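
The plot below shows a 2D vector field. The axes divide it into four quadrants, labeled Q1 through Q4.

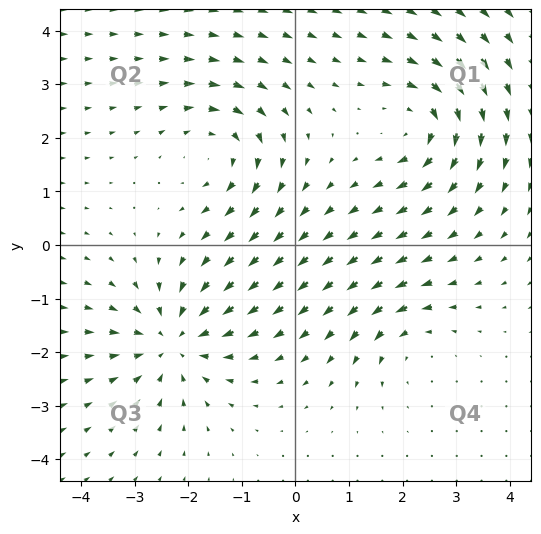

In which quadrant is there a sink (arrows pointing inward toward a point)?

Q3

The sink sits at approximately (-2.3, -1.8), which lies in quadrant Q3. The divergence there is about -5, negative as expected for a sink.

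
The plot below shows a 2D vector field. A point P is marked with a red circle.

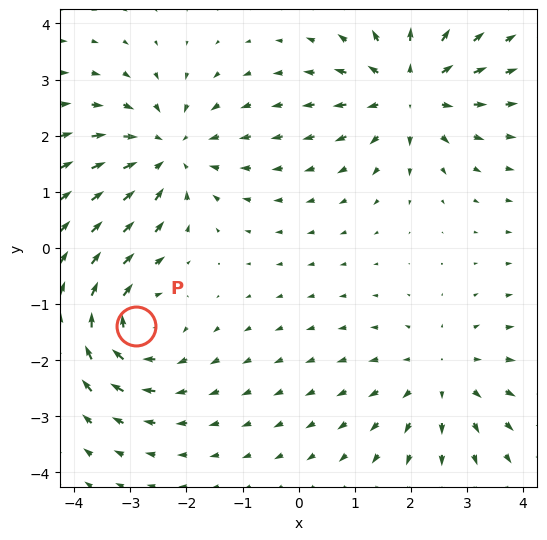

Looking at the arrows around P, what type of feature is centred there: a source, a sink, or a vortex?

At P (-2.9, -1.4) the arrows circulate clockwise. Divergence ≈0, curl about -5 — near-zero divergence with nonzero curl is a vortex.

vortex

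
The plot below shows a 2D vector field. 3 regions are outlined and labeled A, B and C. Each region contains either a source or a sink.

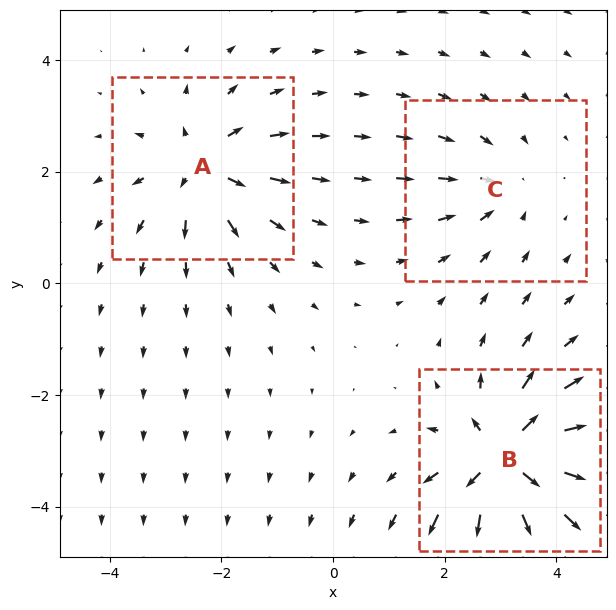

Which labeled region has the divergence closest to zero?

Divergence at each region's feature centre — A: about +4, B: about +6, C: about -3. Region C is closest to zero.

C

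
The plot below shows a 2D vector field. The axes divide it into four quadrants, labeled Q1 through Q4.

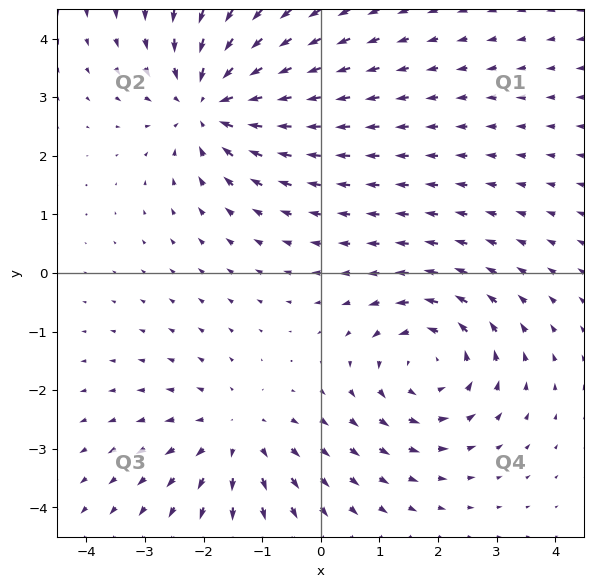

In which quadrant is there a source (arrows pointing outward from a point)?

Q3

The source sits at approximately (-1.4, -2.8), which lies in quadrant Q3. The divergence there is about +3, positive as expected for a source.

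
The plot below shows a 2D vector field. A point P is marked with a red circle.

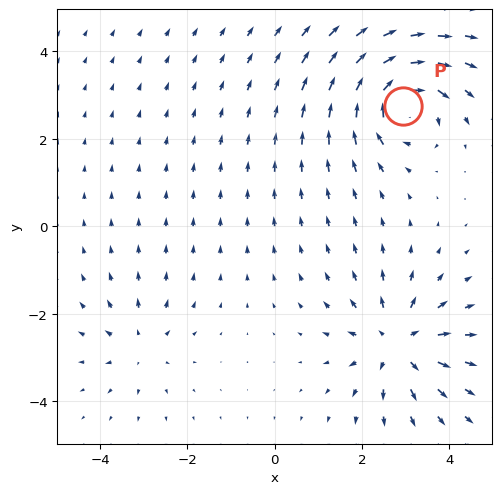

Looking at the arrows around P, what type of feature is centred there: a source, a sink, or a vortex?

vortex

At P (2.9, 2.7) the arrows circulate clockwise. Divergence ≈0, curl about -7 — near-zero divergence with nonzero curl is a vortex.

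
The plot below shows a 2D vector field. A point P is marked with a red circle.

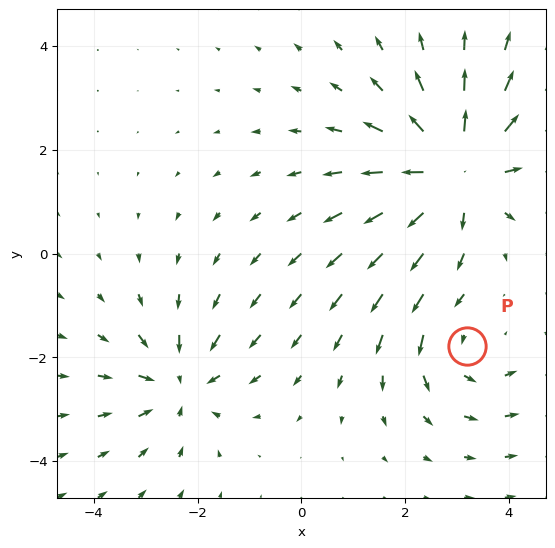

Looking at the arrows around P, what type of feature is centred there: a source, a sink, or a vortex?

vortex

At P (3.2, -1.8) the arrows circulate counterclockwise. Divergence ≈0, curl about +2 — near-zero divergence with nonzero curl is a vortex.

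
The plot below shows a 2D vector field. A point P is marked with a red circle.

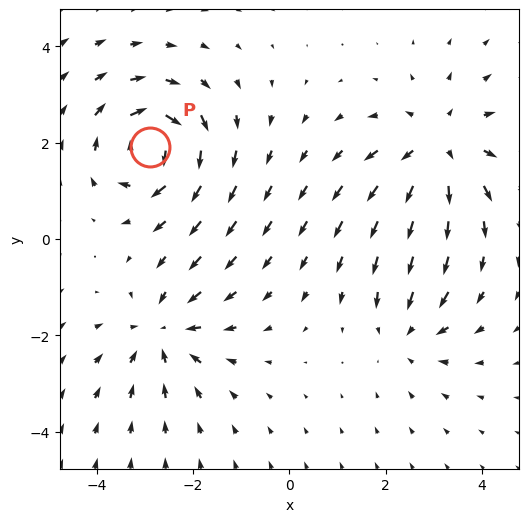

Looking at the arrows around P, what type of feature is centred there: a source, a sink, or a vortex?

At P (-2.9, 1.9) the arrows circulate clockwise. Divergence ≈0, curl about -6 — near-zero divergence with nonzero curl is a vortex.

vortex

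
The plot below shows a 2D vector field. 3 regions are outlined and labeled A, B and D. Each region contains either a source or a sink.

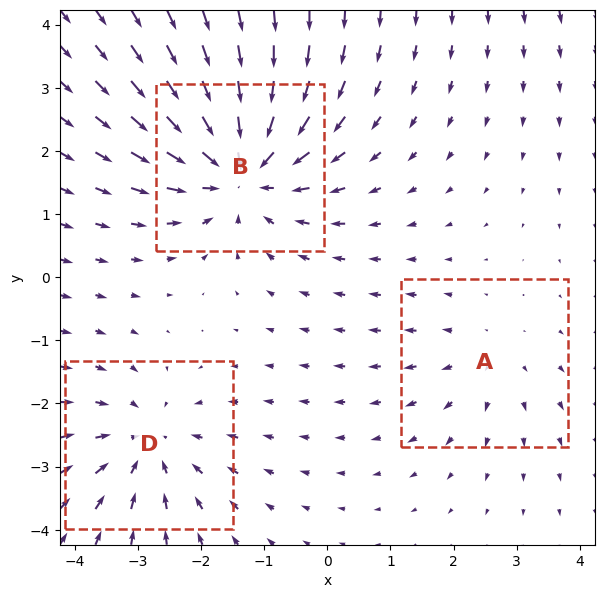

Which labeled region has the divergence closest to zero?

A

Divergence at each region's feature centre — A: about +2, B: about -5, D: about -3. Region A is closest to zero.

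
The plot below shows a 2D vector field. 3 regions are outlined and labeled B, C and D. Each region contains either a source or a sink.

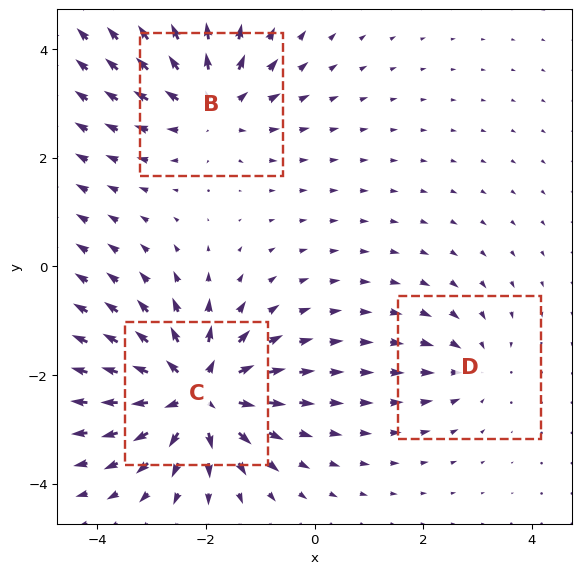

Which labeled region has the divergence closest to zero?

D

Divergence at each region's feature centre — B: about +3, C: about +5, D: about -2. Region D is closest to zero.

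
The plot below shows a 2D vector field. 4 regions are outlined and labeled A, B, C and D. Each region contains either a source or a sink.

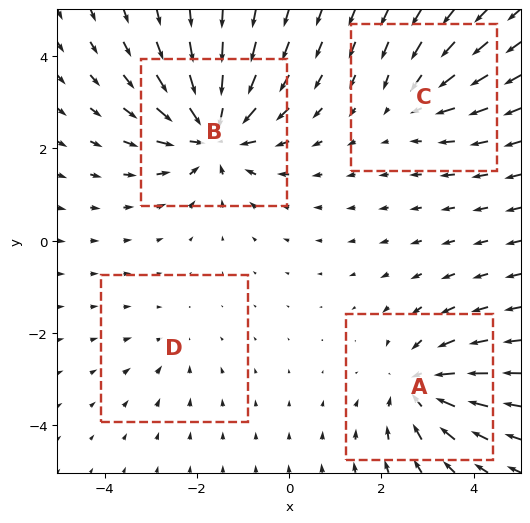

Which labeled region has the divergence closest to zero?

Divergence at each region's feature centre — A: about -5, B: about -7, C: about -3, D: about -2. Region D is closest to zero.

D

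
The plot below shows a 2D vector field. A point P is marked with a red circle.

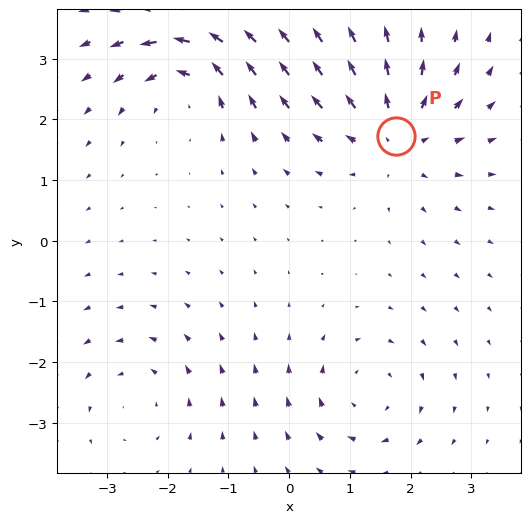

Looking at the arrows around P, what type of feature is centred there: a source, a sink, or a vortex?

At P (1.8, 1.7) the arrows spread outward. Divergence about +5, curl ≈0 — positive divergence with near-zero curl is a source.

source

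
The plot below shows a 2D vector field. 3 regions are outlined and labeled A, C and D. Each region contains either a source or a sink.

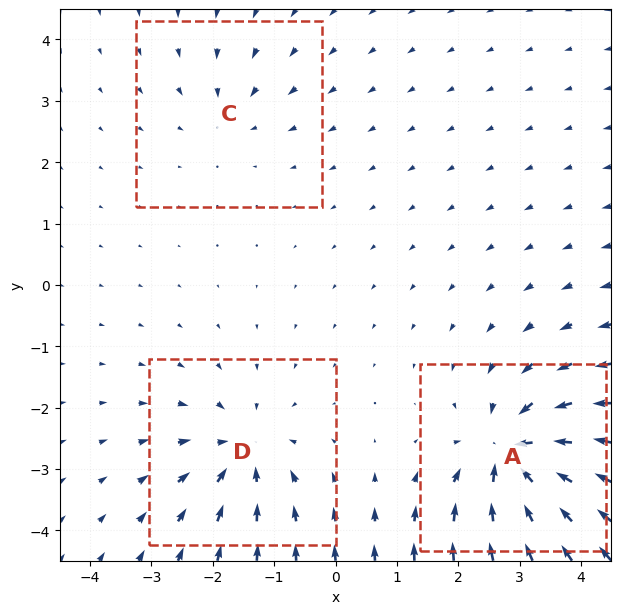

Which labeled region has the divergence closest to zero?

C

Divergence at each region's feature centre — A: about -6, C: about -2, D: about -4. Region C is closest to zero.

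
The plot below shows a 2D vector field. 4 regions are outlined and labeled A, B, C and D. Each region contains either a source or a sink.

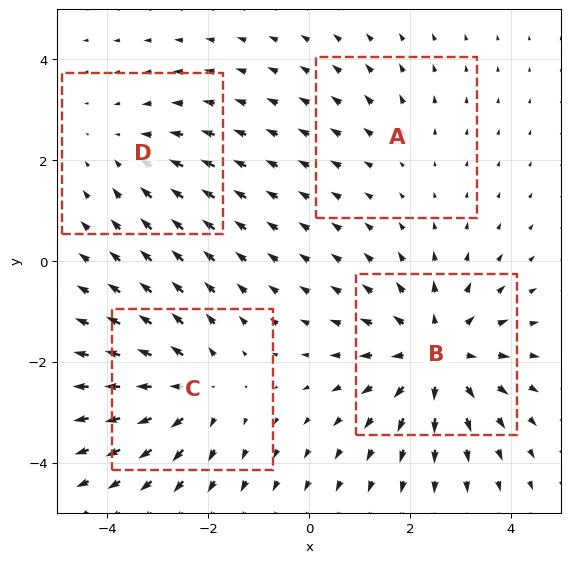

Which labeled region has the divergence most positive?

B

Divergence at each region's feature centre — A: about +2, B: about +6, C: about +5, D: about -3. Region B is most positive.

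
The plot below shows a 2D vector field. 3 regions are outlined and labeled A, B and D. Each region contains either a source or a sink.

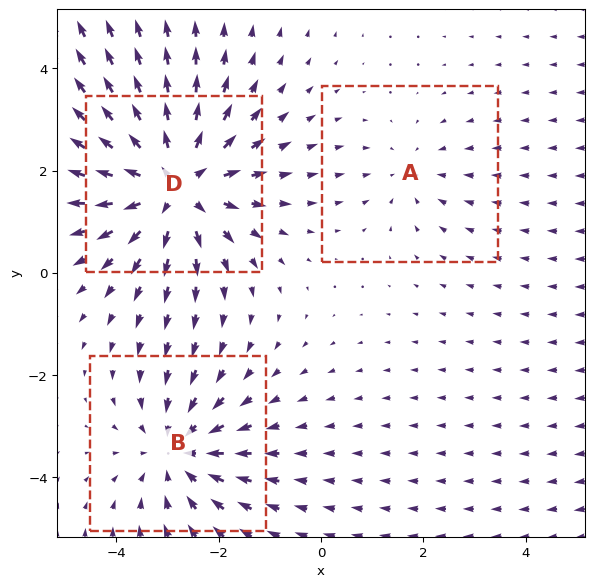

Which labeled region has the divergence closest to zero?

Divergence at each region's feature centre — A: about -2, B: about -3, D: about +4. Region A is closest to zero.

A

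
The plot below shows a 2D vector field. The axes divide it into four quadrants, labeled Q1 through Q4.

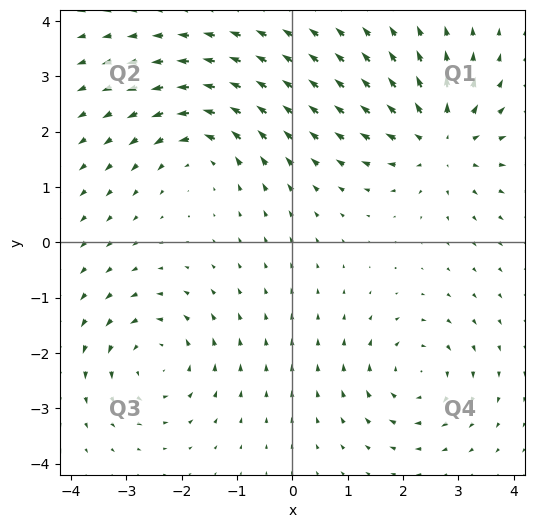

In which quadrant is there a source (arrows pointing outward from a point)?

The source sits at approximately (2.7, 1.8), which lies in quadrant Q1. The divergence there is about +4, positive as expected for a source.

Q1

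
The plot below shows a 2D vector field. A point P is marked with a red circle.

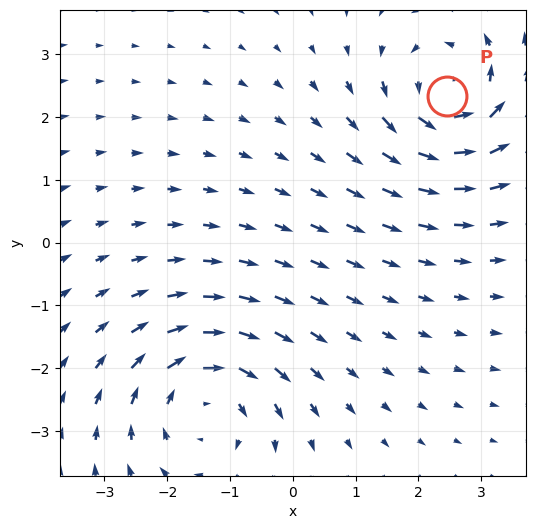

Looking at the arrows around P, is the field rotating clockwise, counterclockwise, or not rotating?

Near P at (2.4, 2.3) the arrows circulate counterclockwise. The curl (z-component) there is about +4; positive curl means counterclockwise rotation.

counterclockwise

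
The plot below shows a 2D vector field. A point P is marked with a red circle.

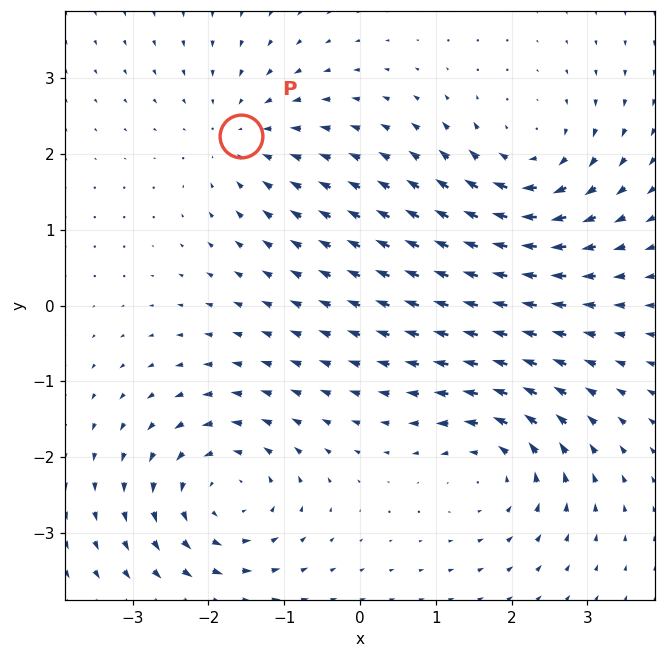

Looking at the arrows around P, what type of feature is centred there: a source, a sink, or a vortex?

sink

At P (-1.6, 2.2) the arrows converge inward. Divergence about -4, curl ≈0 — negative divergence with near-zero curl is a sink.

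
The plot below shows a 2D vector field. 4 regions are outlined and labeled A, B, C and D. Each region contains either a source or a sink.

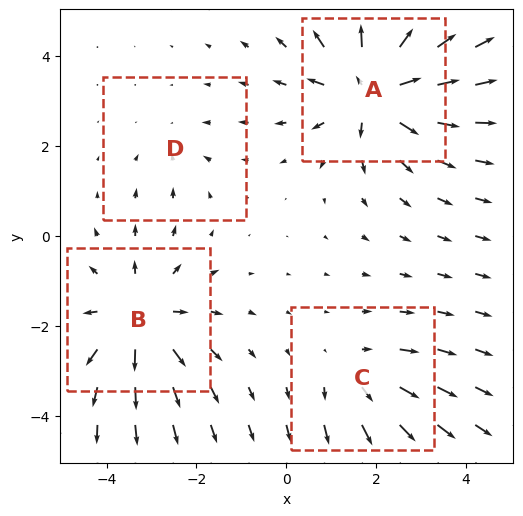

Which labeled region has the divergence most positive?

A

Divergence at each region's feature centre — A: about +7, B: about +5, C: about +3, D: about -2. Region A is most positive.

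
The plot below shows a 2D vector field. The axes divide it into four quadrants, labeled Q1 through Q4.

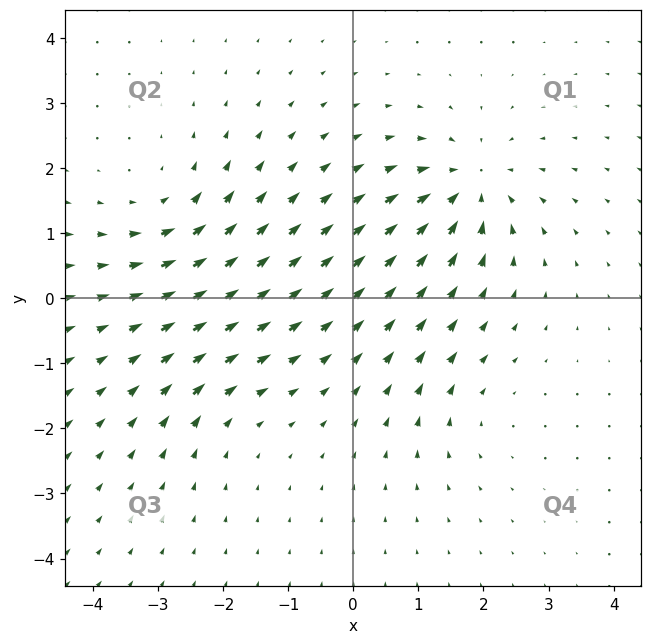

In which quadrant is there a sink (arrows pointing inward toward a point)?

The sink sits at approximately (1.8, 1.7), which lies in quadrant Q1. The divergence there is about -5, negative as expected for a sink.

Q1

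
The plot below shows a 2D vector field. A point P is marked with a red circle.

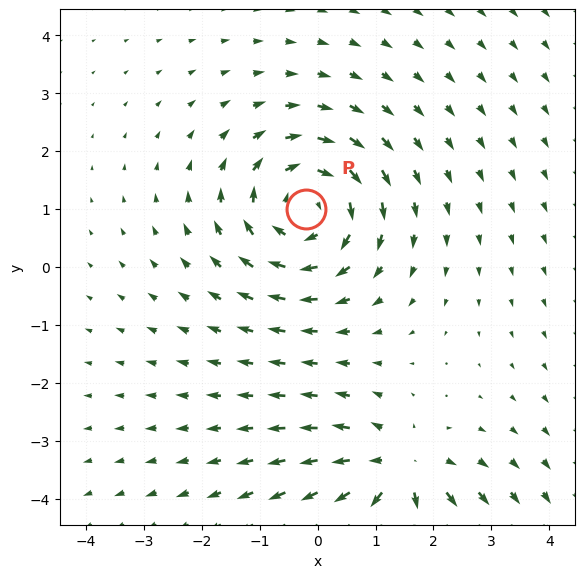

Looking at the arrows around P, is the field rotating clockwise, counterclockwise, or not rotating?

Near P at (-0.2, 1.0) the arrows circulate clockwise. The curl (z-component) there is about -5; negative curl means clockwise rotation.

clockwise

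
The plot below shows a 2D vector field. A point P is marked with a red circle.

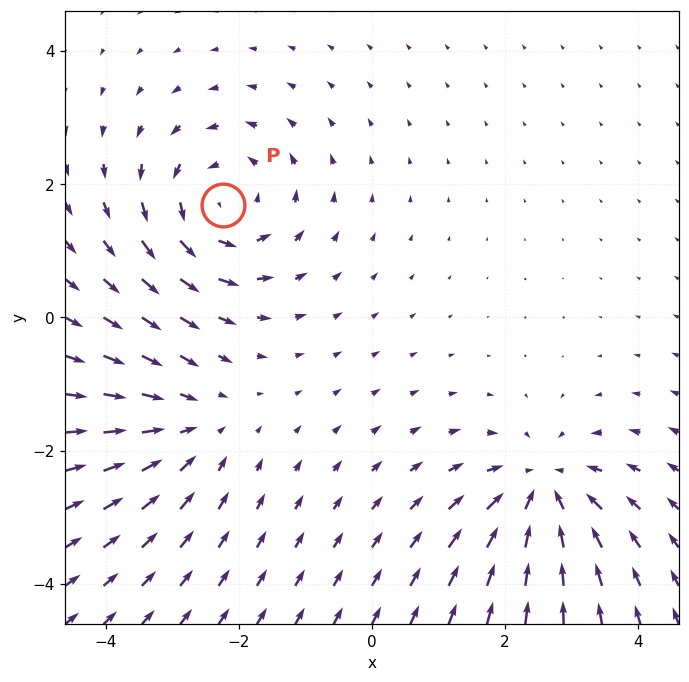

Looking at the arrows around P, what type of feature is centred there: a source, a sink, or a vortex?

vortex

At P (-2.2, 1.7) the arrows circulate counterclockwise. Divergence ≈0, curl about +5 — near-zero divergence with nonzero curl is a vortex.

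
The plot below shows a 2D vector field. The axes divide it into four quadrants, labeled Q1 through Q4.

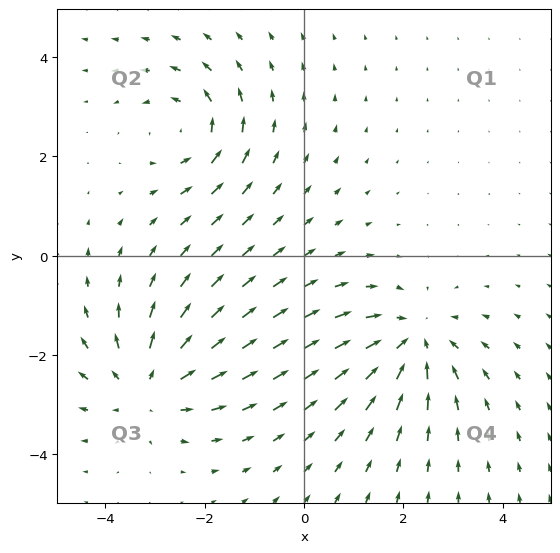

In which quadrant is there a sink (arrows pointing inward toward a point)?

Q4

The sink sits at approximately (2.2, -1.7), which lies in quadrant Q4. The divergence there is about -4, negative as expected for a sink.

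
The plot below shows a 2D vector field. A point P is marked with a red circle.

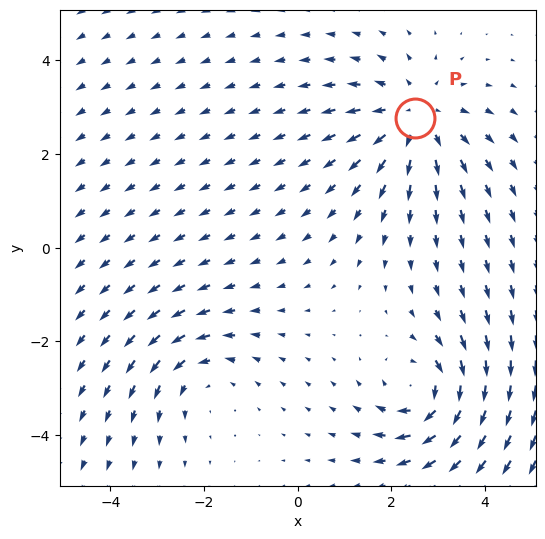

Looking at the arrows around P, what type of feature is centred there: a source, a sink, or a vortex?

source

At P (2.5, 2.8) the arrows spread outward. Divergence about +4, curl ≈0 — positive divergence with near-zero curl is a source.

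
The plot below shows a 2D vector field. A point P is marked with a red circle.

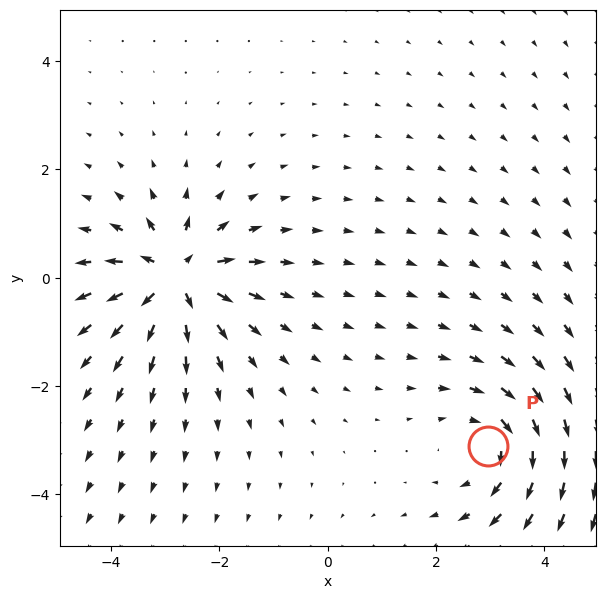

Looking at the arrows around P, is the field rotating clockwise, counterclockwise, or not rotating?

clockwise

Near P at (3.0, -3.1) the arrows circulate clockwise. The curl (z-component) there is about -3; negative curl means clockwise rotation.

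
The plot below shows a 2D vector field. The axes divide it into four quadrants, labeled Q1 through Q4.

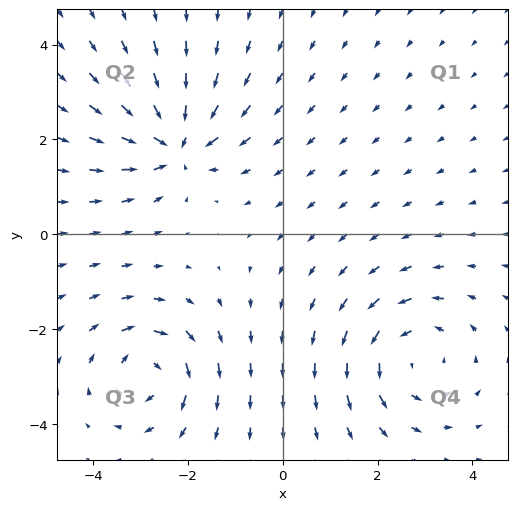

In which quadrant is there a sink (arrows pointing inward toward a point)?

The sink sits at approximately (-2.3, 1.9), which lies in quadrant Q2. The divergence there is about -6, negative as expected for a sink.

Q2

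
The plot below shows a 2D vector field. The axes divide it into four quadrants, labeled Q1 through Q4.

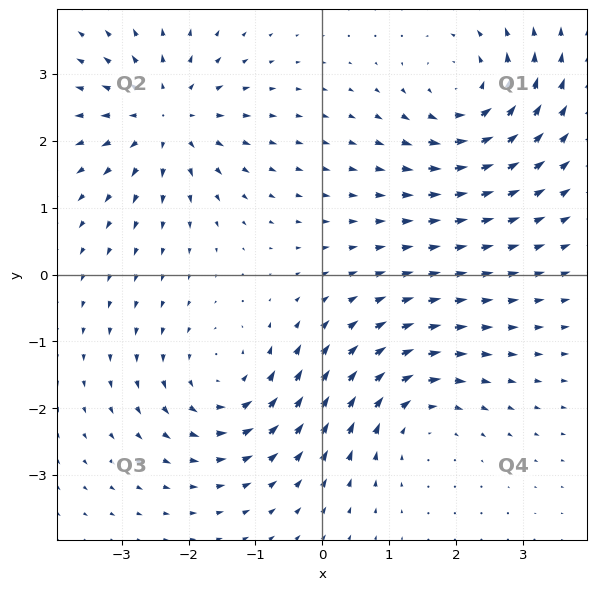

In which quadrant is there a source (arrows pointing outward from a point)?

The source sits at approximately (-2.3, 2.3), which lies in quadrant Q2. The divergence there is about +5, positive as expected for a source.

Q2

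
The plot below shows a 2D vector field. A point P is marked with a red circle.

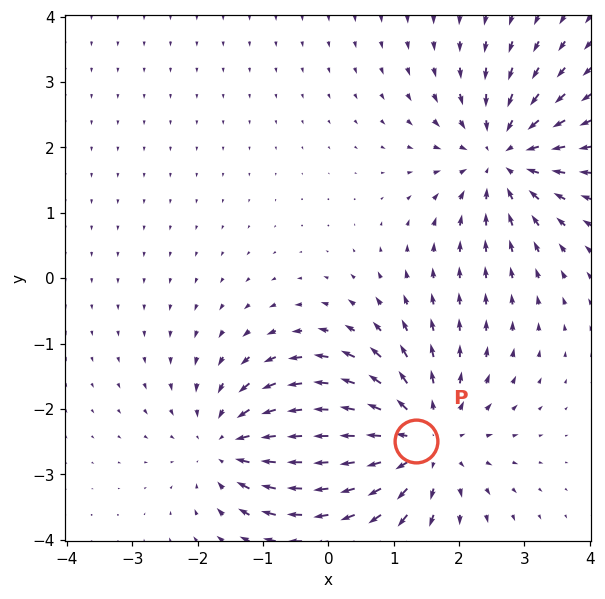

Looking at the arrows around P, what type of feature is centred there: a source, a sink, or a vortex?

At P (1.3, -2.5) the arrows spread outward. Divergence about +4, curl ≈0 — positive divergence with near-zero curl is a source.

source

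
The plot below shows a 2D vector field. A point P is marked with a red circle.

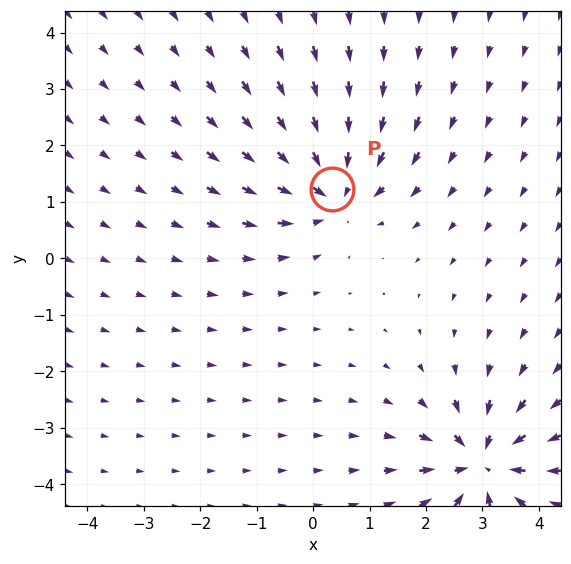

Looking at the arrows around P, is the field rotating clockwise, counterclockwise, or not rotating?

not rotating

Near P at (0.3, 1.2) the arrows show no circulation. The curl there is ≈0.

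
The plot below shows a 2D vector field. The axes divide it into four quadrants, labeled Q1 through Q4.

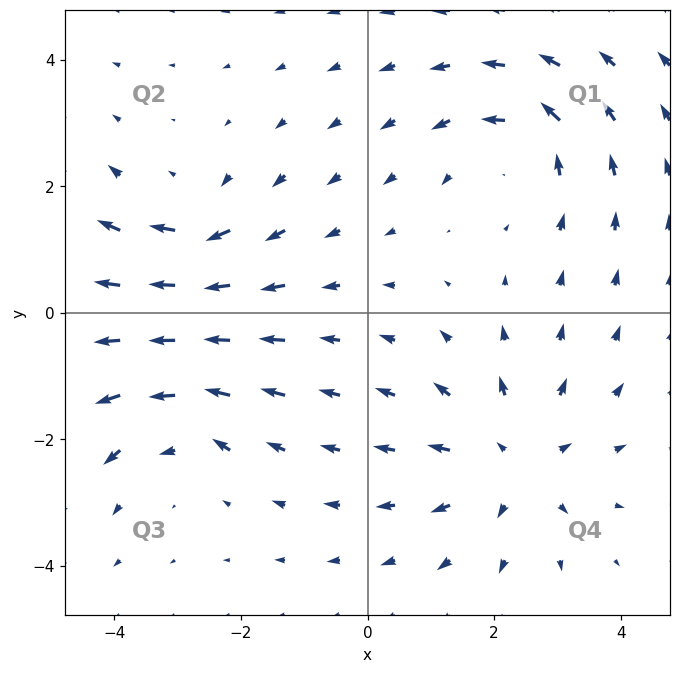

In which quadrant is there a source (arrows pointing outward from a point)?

The source sits at approximately (2.3, -2.3), which lies in quadrant Q4. The divergence there is about +4, positive as expected for a source.

Q4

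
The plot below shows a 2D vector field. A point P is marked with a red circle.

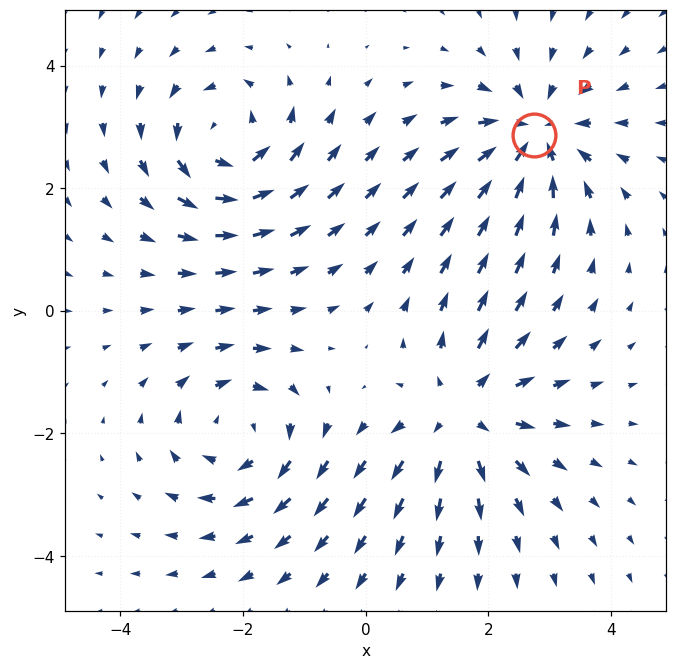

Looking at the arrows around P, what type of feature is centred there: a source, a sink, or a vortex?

At P (2.8, 2.9) the arrows converge inward. Divergence about -5, curl ≈0 — negative divergence with near-zero curl is a sink.

sink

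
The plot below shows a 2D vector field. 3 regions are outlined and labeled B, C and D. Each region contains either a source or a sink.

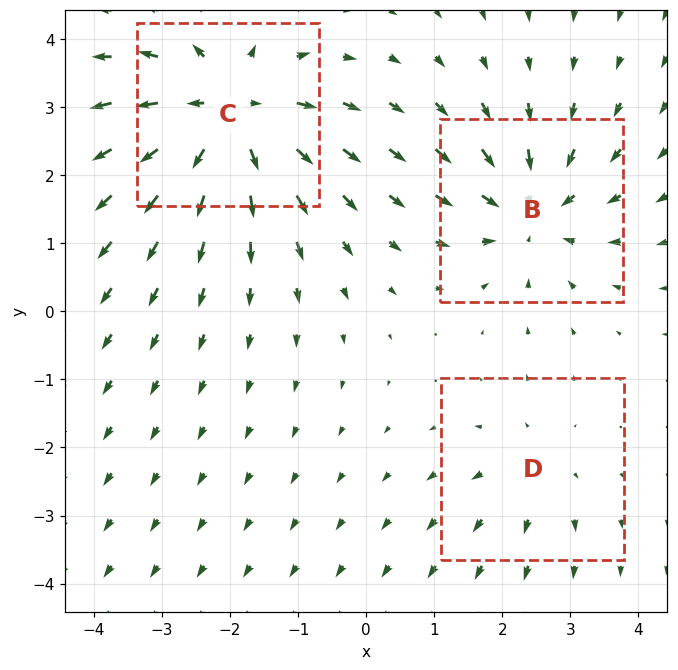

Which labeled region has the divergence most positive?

Divergence at each region's feature centre — B: about -4, C: about +5, D: about +2. Region C is most positive.

C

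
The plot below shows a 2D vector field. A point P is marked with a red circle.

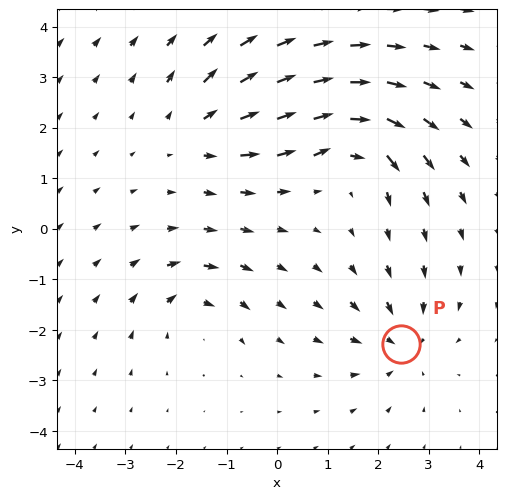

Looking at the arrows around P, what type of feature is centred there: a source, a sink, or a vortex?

sink

At P (2.5, -2.3) the arrows converge inward. Divergence about -3, curl ≈0 — negative divergence with near-zero curl is a sink.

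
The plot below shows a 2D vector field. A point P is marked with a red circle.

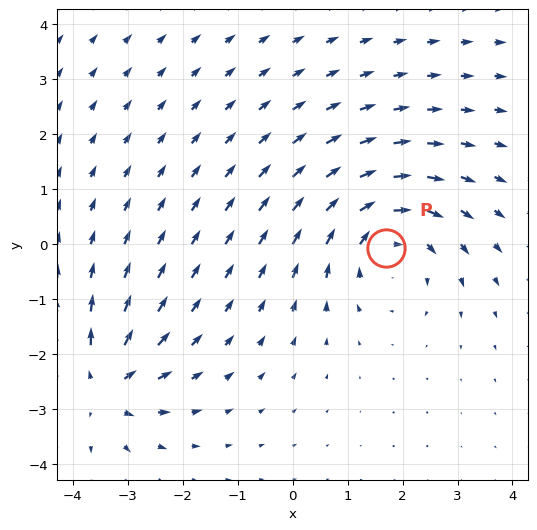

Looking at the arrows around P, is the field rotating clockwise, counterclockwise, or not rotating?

clockwise

Near P at (1.7, -0.1) the arrows circulate clockwise. The curl (z-component) there is about -4; negative curl means clockwise rotation.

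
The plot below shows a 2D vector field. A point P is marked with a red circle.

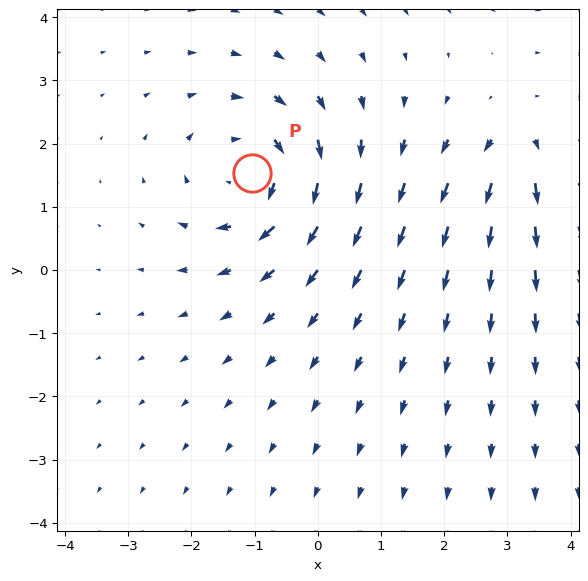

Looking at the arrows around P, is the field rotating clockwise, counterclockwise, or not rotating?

clockwise

Near P at (-1.0, 1.5) the arrows circulate clockwise. The curl (z-component) there is about -4; negative curl means clockwise rotation.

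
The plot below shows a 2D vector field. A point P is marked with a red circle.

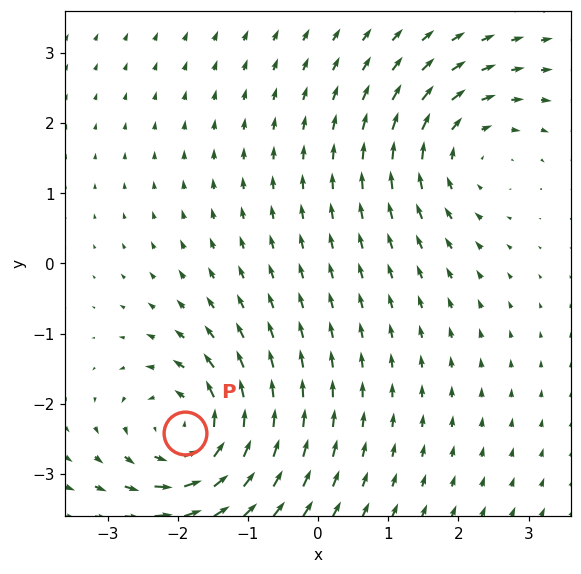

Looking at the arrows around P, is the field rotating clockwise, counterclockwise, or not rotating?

counterclockwise

Near P at (-1.9, -2.4) the arrows circulate counterclockwise. The curl (z-component) there is about +4; positive curl means counterclockwise rotation.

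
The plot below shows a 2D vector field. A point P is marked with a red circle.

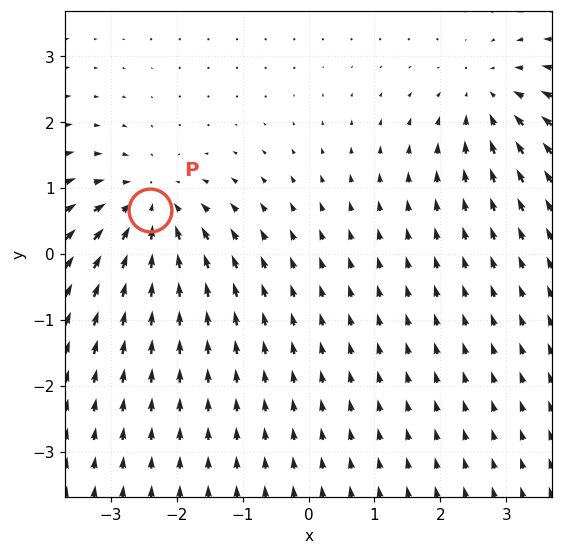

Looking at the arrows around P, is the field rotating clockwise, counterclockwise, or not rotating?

Near P at (-2.4, 0.7) the arrows show no circulation. The curl there is ≈0.

not rotating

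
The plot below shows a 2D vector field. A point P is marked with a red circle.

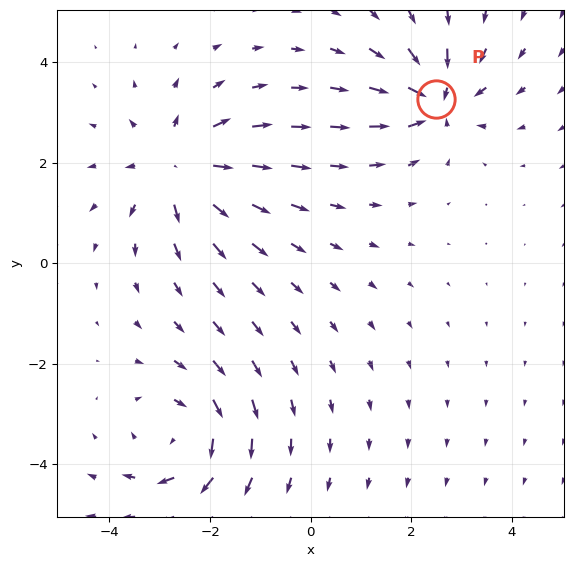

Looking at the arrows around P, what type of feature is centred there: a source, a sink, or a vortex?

sink

At P (2.5, 3.3) the arrows converge inward. Divergence about -5, curl ≈0 — negative divergence with near-zero curl is a sink.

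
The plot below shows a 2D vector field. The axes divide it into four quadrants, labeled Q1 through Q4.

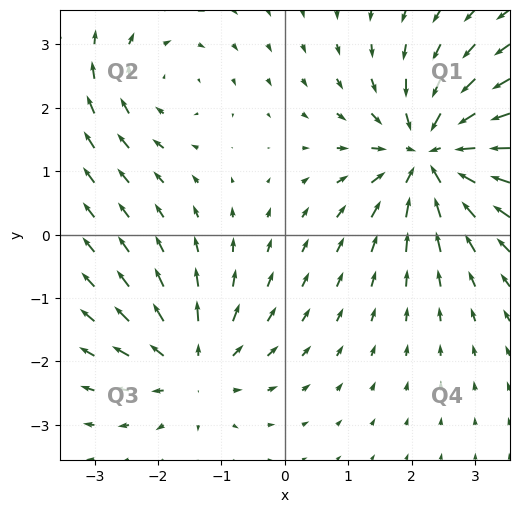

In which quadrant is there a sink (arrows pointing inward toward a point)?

Q1

The sink sits at approximately (2.3, 1.3), which lies in quadrant Q1. The divergence there is about -5, negative as expected for a sink.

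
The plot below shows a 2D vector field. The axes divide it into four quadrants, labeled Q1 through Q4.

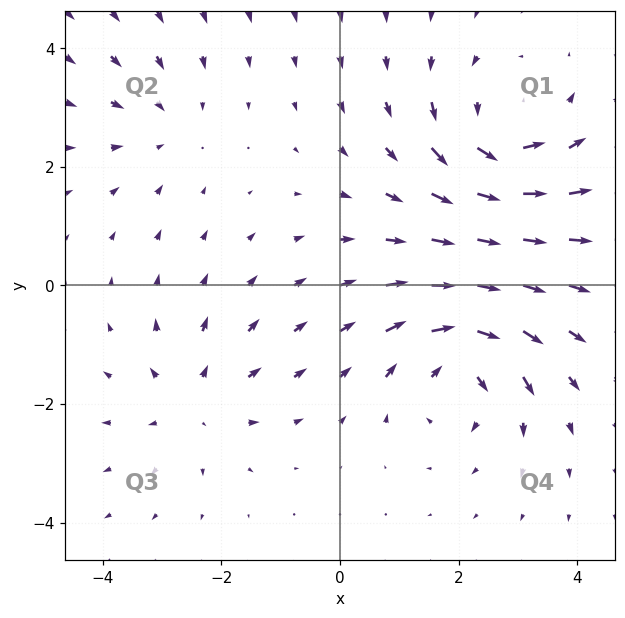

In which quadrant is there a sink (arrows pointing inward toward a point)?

Q2

The sink sits at approximately (-3.0, 2.7), which lies in quadrant Q2. The divergence there is about -2, negative as expected for a sink.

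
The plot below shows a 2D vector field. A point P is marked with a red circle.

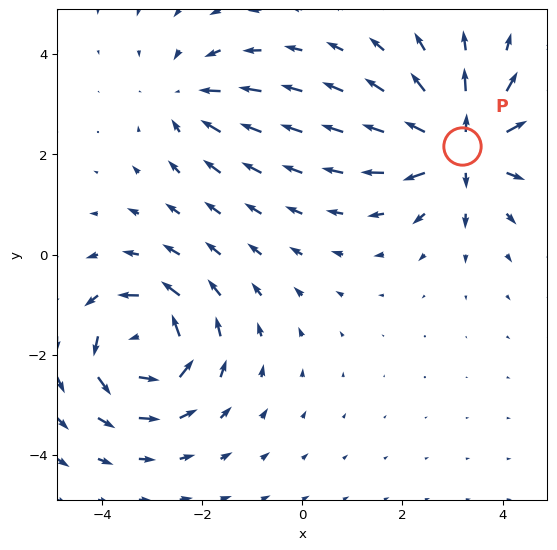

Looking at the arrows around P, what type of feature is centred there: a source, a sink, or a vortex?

source

At P (3.2, 2.2) the arrows spread outward. Divergence about +6, curl ≈0 — positive divergence with near-zero curl is a source.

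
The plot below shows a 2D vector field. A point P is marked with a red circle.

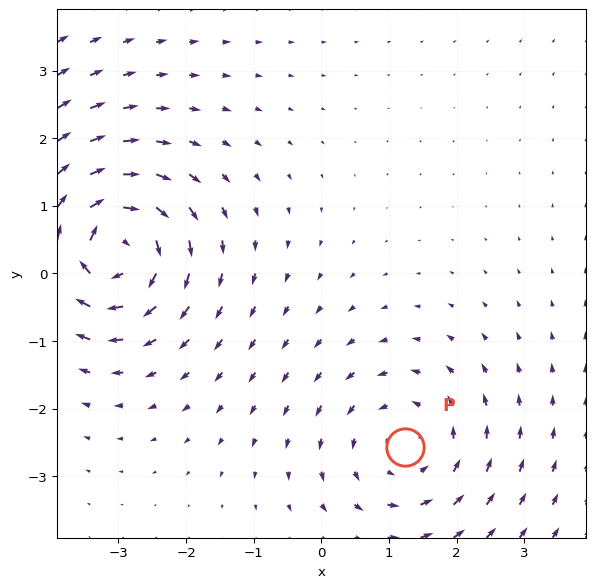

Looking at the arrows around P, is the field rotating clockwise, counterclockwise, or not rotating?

Near P at (1.2, -2.6) the arrows circulate counterclockwise. The curl (z-component) there is about +3; positive curl means counterclockwise rotation.

counterclockwise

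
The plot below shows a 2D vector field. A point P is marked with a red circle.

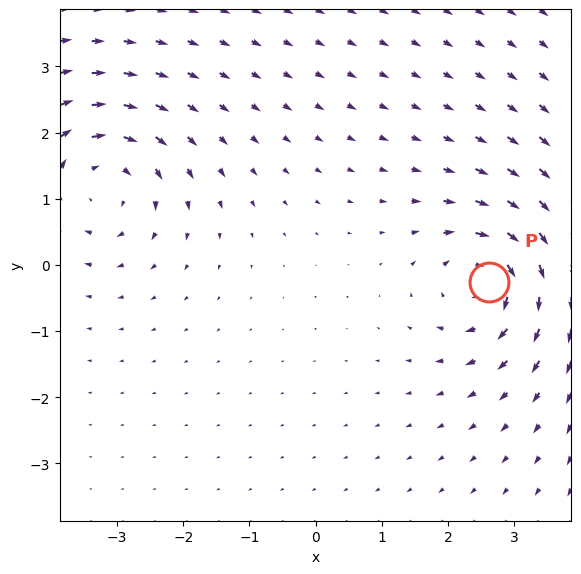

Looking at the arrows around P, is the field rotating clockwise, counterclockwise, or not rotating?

Near P at (2.6, -0.3) the arrows circulate clockwise. The curl (z-component) there is about -6; negative curl means clockwise rotation.

clockwise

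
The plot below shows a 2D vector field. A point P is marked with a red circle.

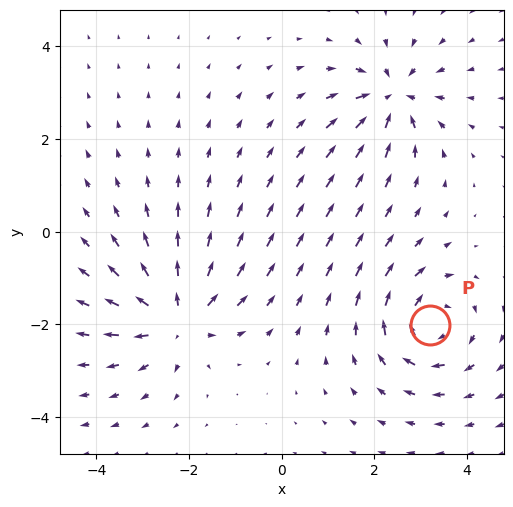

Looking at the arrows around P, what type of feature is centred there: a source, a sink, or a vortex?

At P (3.2, -2.0) the arrows circulate clockwise. Divergence ≈0, curl about -4 — near-zero divergence with nonzero curl is a vortex.

vortex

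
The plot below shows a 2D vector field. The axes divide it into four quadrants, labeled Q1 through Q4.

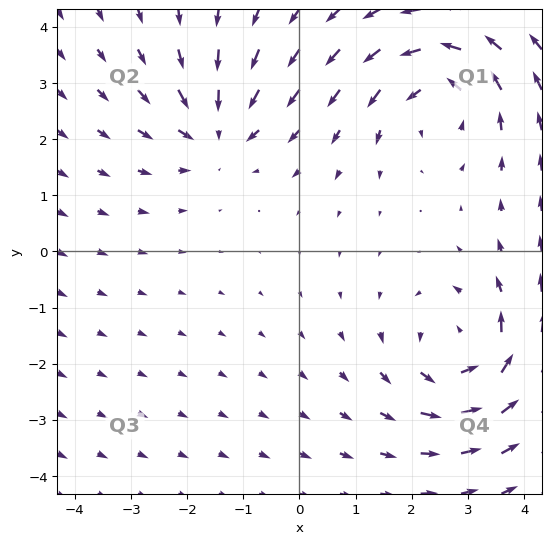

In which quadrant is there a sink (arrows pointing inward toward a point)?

Q2

The sink sits at approximately (-1.5, 2.2), which lies in quadrant Q2. The divergence there is about -5, negative as expected for a sink.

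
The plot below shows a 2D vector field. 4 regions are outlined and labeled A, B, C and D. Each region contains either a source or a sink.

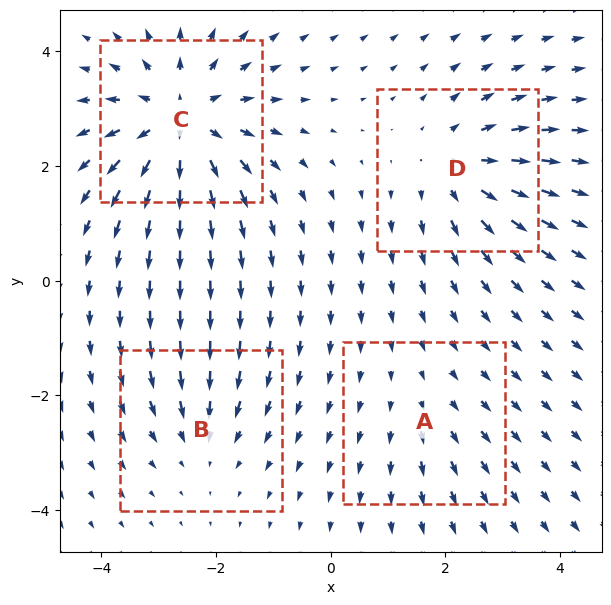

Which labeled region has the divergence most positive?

C

Divergence at each region's feature centre — A: about +2, B: about -3, C: about +7, D: about +4. Region C is most positive.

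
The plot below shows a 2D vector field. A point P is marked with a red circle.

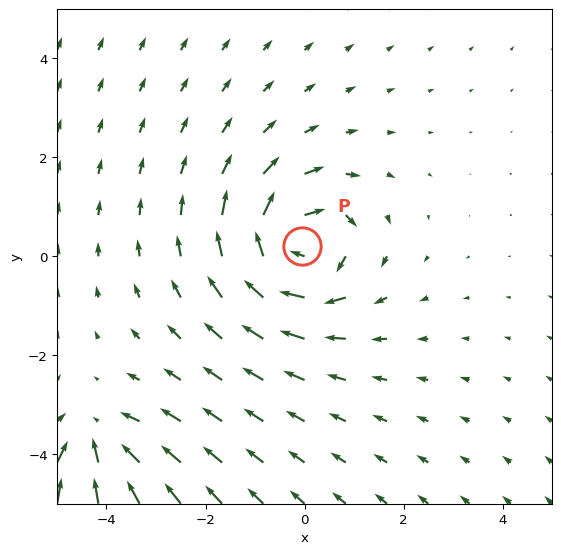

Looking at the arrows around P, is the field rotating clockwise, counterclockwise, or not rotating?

clockwise

Near P at (-0.0, 0.2) the arrows circulate clockwise. The curl (z-component) there is about -5; negative curl means clockwise rotation.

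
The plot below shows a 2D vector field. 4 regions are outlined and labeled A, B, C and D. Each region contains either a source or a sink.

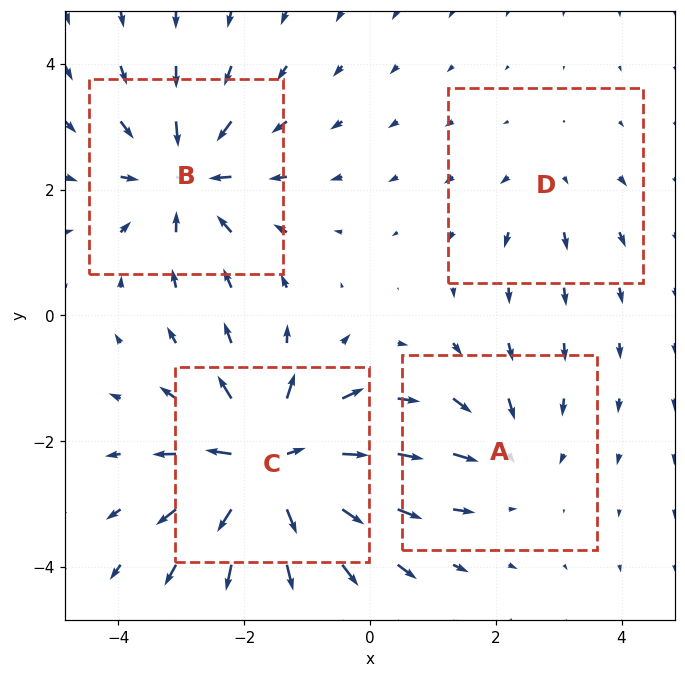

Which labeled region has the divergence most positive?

Divergence at each region's feature centre — A: about -4, B: about -6, C: about +8, D: about +2. Region C is most positive.

C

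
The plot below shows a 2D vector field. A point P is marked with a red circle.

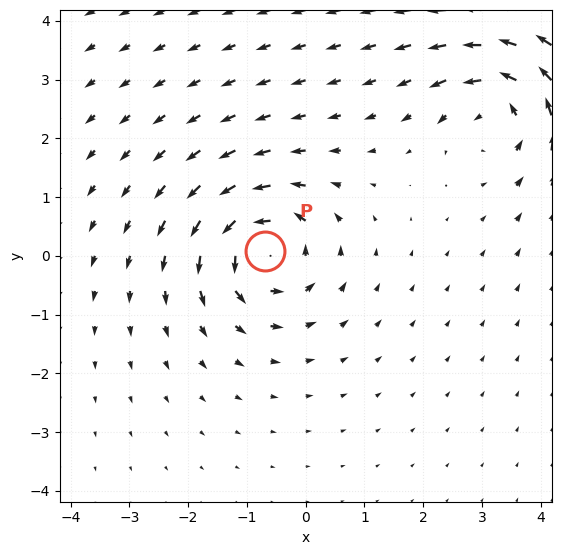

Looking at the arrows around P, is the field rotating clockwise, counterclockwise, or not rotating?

counterclockwise

Near P at (-0.7, 0.1) the arrows circulate counterclockwise. The curl (z-component) there is about +6; positive curl means counterclockwise rotation.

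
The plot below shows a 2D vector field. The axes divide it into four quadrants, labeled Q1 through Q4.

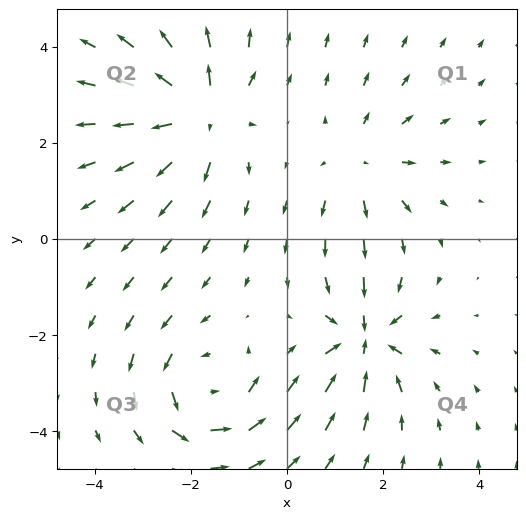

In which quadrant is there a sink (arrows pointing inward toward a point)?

The sink sits at approximately (1.6, -2.1), which lies in quadrant Q4. The divergence there is about -5, negative as expected for a sink.

Q4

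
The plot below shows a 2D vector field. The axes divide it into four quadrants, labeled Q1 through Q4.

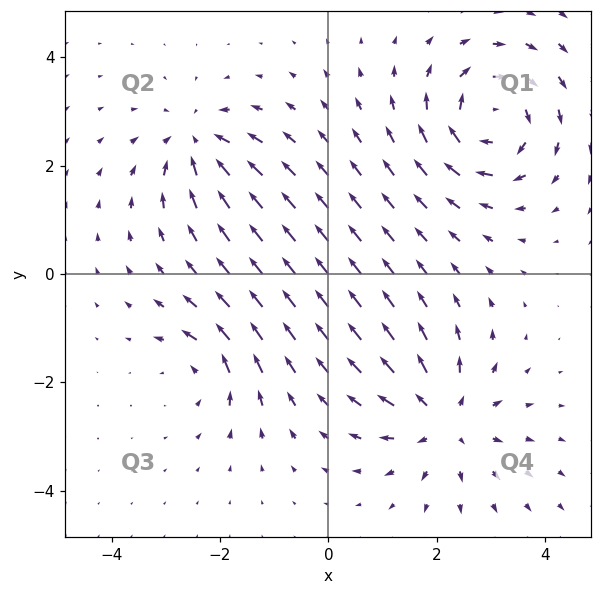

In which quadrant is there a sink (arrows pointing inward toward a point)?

Q2

The sink sits at approximately (-2.4, 2.4), which lies in quadrant Q2. The divergence there is about -5, negative as expected for a sink.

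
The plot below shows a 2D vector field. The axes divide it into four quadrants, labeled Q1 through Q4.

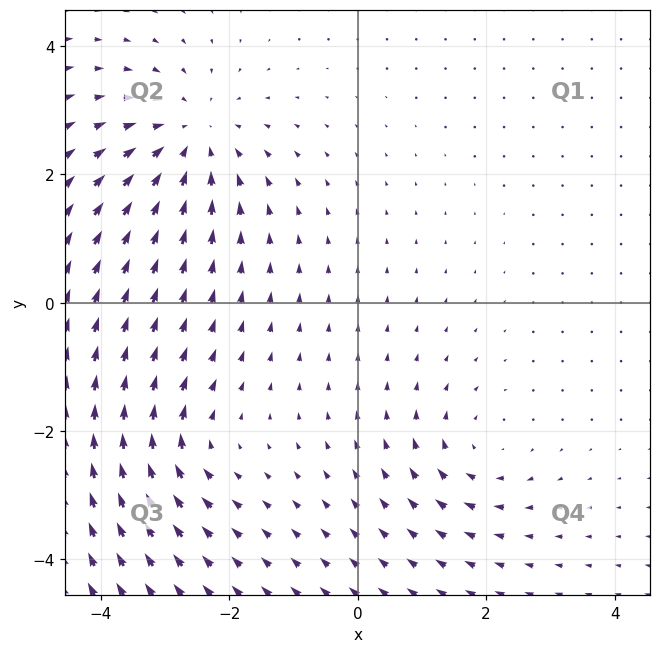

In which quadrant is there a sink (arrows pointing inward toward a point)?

The sink sits at approximately (-2.6, 2.6), which lies in quadrant Q2. The divergence there is about -4, negative as expected for a sink.

Q2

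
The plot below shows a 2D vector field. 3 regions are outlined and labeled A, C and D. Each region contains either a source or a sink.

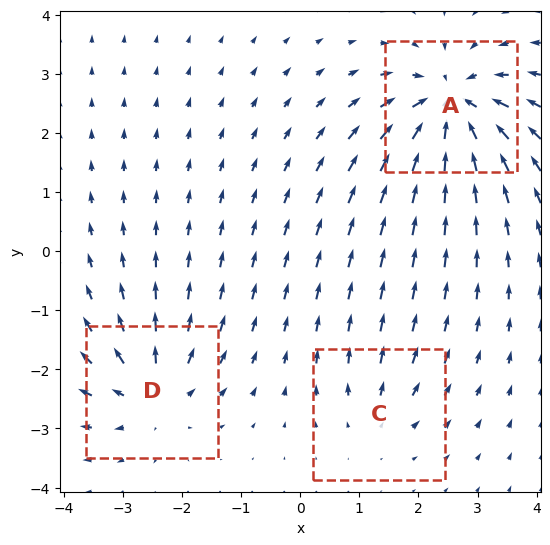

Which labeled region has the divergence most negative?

A

Divergence at each region's feature centre — A: about -6, C: about +2, D: about +4. Region A is most negative.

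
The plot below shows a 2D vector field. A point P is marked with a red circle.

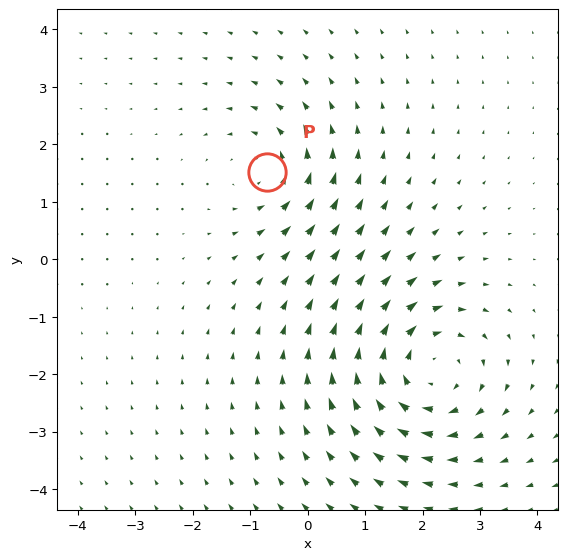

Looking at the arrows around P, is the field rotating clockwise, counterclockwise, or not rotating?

Near P at (-0.7, 1.5) the arrows circulate counterclockwise. The curl (z-component) there is about +3; positive curl means counterclockwise rotation.

counterclockwise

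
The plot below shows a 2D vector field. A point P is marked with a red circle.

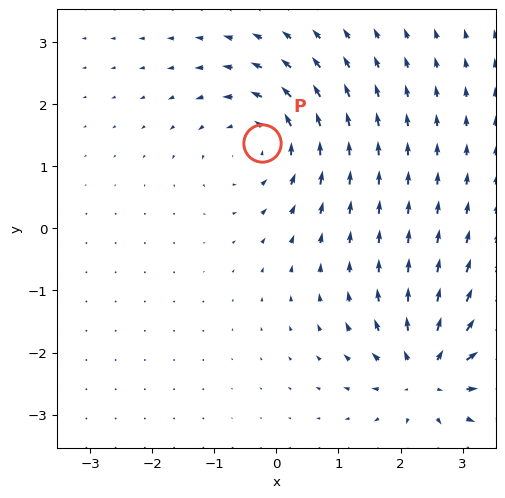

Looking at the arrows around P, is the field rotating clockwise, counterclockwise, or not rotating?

Near P at (-0.2, 1.4) the arrows circulate counterclockwise. The curl (z-component) there is about +5; positive curl means counterclockwise rotation.

counterclockwise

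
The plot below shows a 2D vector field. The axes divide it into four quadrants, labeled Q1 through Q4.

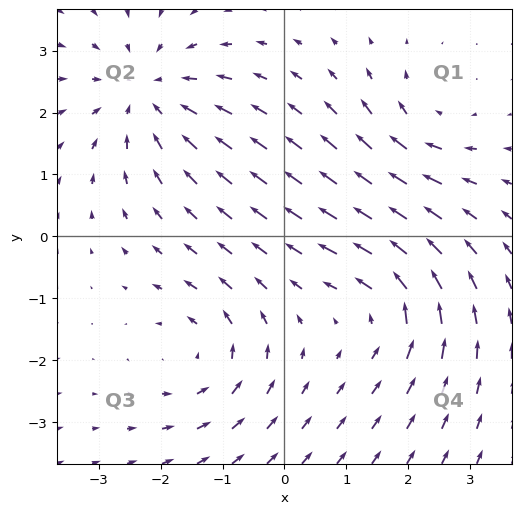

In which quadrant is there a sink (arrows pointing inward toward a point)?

Q2

The sink sits at approximately (-2.2, 2.3), which lies in quadrant Q2. The divergence there is about -4, negative as expected for a sink.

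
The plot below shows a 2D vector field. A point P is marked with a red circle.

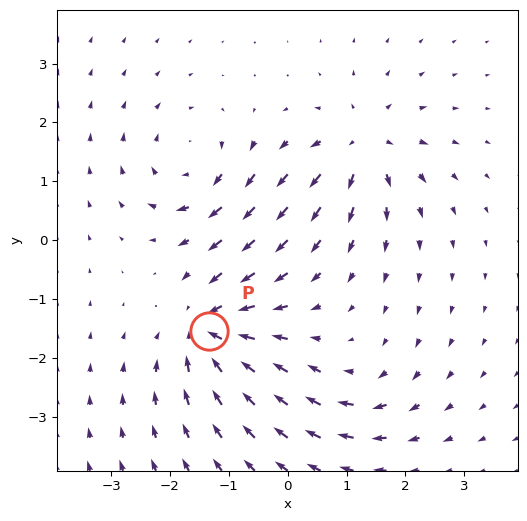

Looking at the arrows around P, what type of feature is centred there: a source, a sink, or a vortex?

At P (-1.3, -1.5) the arrows converge inward. Divergence about -7, curl ≈0 — negative divergence with near-zero curl is a sink.

sink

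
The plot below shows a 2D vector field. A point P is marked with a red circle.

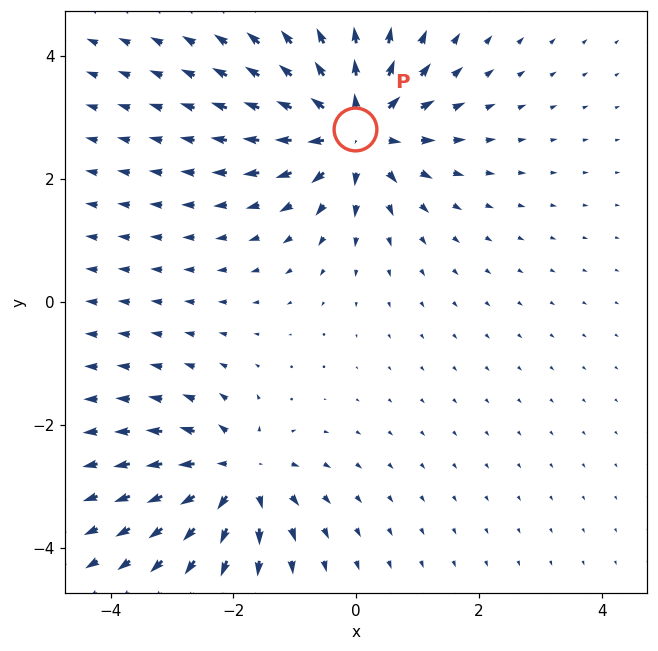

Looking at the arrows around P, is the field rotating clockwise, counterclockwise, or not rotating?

Near P at (-0.0, 2.8) the arrows show no circulation. The curl there is ≈0.

not rotating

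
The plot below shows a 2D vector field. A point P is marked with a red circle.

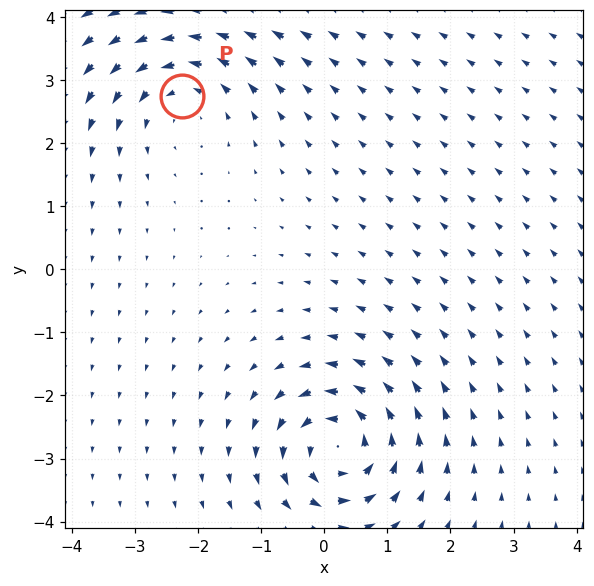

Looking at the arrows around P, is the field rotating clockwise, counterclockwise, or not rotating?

counterclockwise

Near P at (-2.3, 2.7) the arrows circulate counterclockwise. The curl (z-component) there is about +4; positive curl means counterclockwise rotation.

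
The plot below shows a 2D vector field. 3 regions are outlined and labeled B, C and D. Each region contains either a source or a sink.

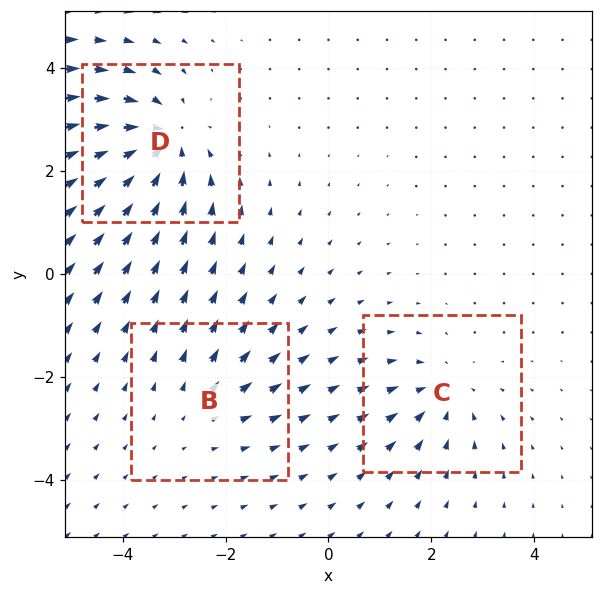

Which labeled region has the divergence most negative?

Divergence at each region's feature centre — B: about +2, C: about -3, D: about -5. Region D is most negative.

D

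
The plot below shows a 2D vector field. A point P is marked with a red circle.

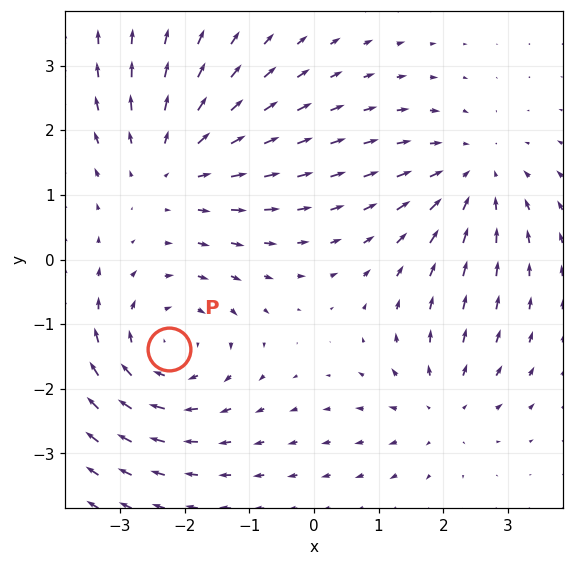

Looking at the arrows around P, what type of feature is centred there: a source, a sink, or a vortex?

vortex

At P (-2.2, -1.4) the arrows circulate clockwise. Divergence ≈0, curl about -4 — near-zero divergence with nonzero curl is a vortex.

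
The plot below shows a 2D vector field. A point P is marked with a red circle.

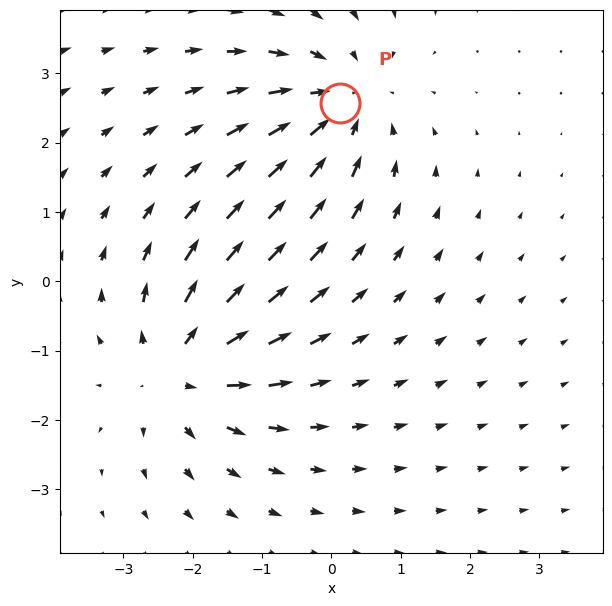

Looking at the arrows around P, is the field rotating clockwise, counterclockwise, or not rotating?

Near P at (0.1, 2.6) the arrows show no circulation. The curl there is ≈0.

not rotating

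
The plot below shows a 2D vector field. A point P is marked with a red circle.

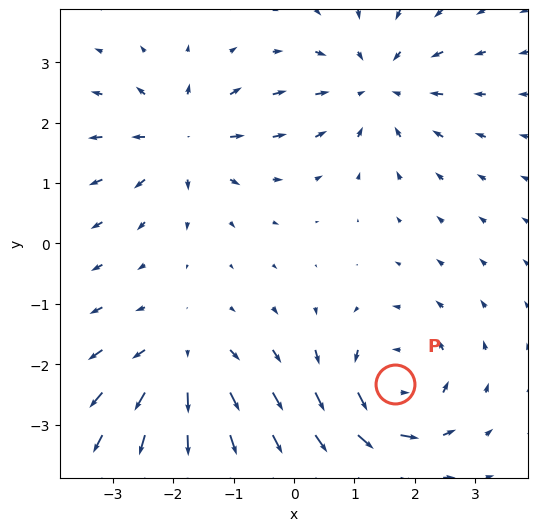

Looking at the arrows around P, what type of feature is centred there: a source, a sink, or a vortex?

At P (1.7, -2.3) the arrows circulate counterclockwise. Divergence ≈0, curl about +6 — near-zero divergence with nonzero curl is a vortex.

vortex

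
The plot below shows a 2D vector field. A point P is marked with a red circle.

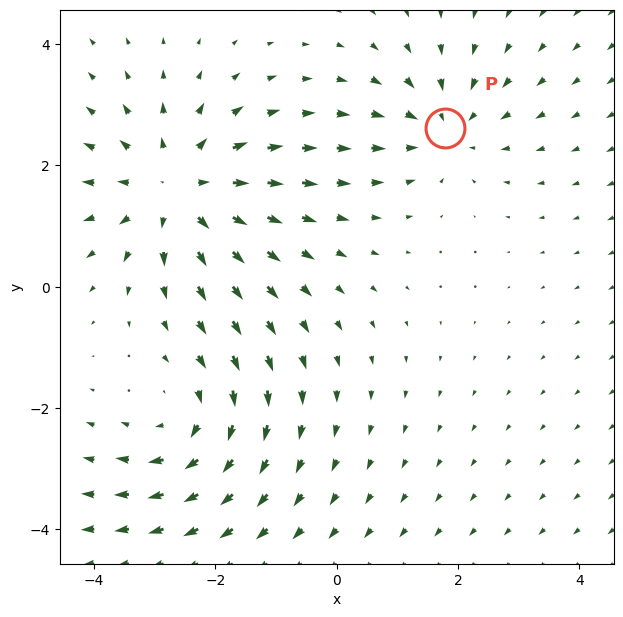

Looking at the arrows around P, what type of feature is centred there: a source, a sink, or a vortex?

At P (1.8, 2.6) the arrows converge inward. Divergence about -3, curl ≈0 — negative divergence with near-zero curl is a sink.

sink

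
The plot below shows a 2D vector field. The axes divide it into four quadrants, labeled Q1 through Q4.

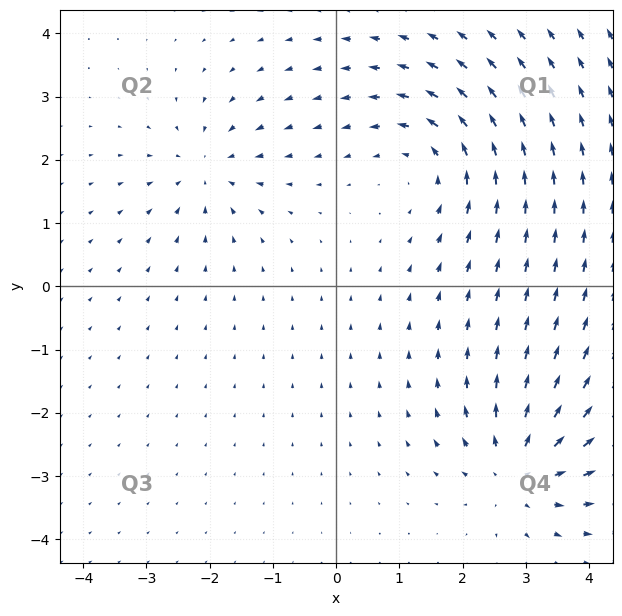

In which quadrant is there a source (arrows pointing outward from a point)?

The source sits at approximately (2.9, -2.9), which lies in quadrant Q4. The divergence there is about +5, positive as expected for a source.

Q4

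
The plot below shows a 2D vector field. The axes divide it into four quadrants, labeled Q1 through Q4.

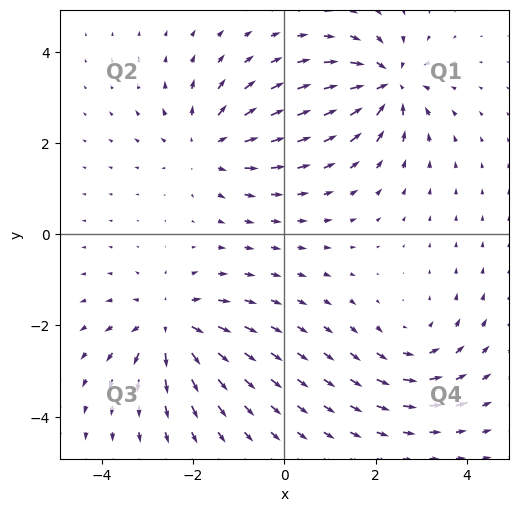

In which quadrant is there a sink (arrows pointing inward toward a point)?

The sink sits at approximately (2.3, 3.3), which lies in quadrant Q1. The divergence there is about -6, negative as expected for a sink.

Q1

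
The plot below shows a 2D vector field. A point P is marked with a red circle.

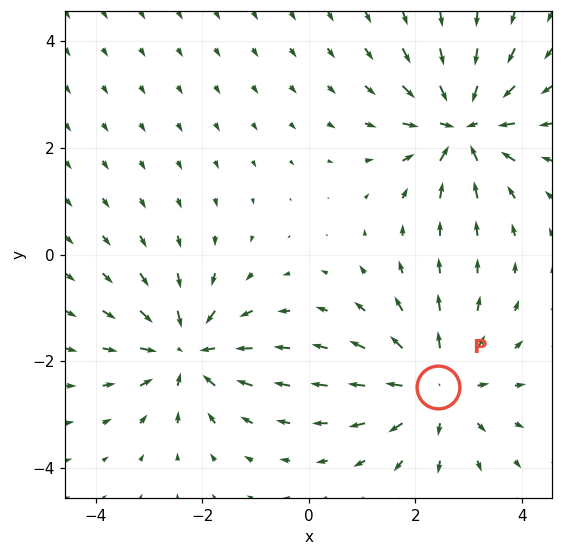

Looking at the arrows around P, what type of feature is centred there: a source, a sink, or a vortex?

source

At P (2.4, -2.5) the arrows spread outward. Divergence about +5, curl ≈0 — positive divergence with near-zero curl is a source.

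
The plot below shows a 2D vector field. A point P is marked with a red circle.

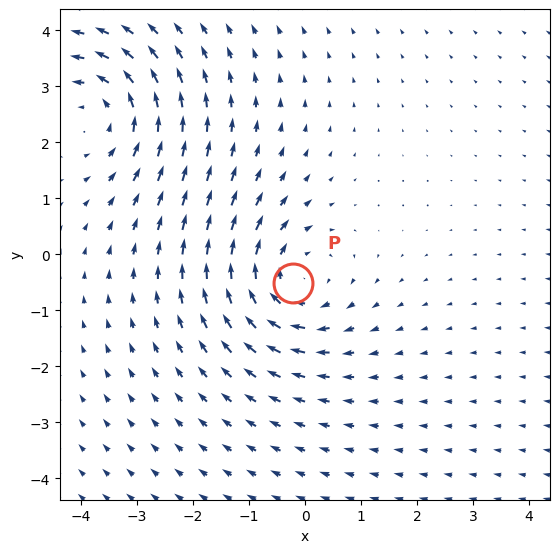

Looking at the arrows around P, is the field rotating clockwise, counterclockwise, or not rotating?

Near P at (-0.2, -0.5) the arrows circulate clockwise. The curl (z-component) there is about -5; negative curl means clockwise rotation.

clockwise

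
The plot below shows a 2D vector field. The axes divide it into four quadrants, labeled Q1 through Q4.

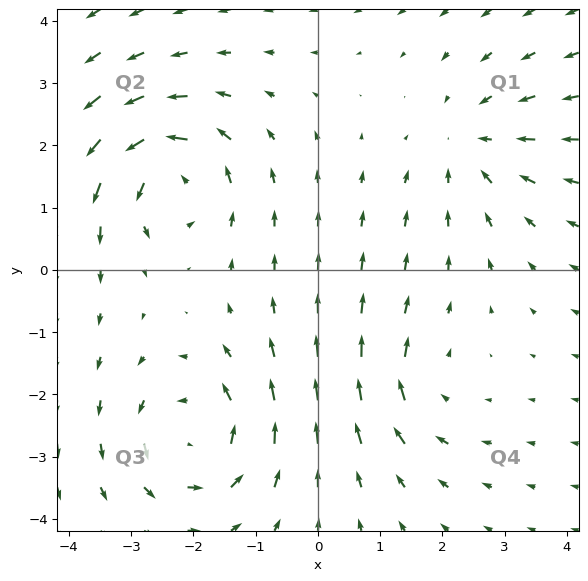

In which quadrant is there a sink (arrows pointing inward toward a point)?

The sink sits at approximately (2.5, 2.0), which lies in quadrant Q1. The divergence there is about -3, negative as expected for a sink.

Q1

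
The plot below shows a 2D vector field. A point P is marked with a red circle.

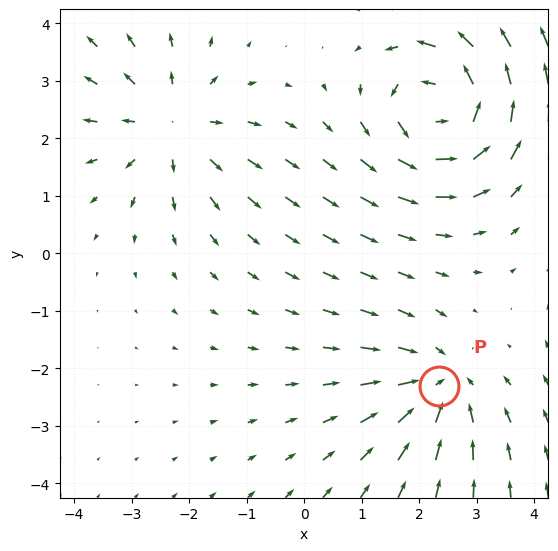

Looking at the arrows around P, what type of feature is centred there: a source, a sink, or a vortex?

At P (2.3, -2.3) the arrows converge inward. Divergence about -3, curl ≈0 — negative divergence with near-zero curl is a sink.

sink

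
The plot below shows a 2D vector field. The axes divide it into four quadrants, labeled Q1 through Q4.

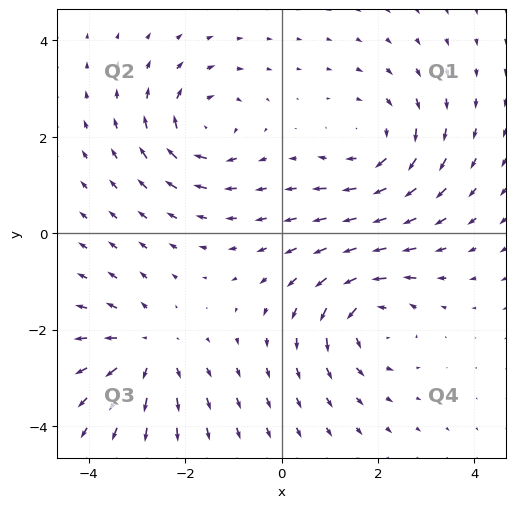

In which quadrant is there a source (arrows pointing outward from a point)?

The source sits at approximately (-2.8, -2.4), which lies in quadrant Q3. The divergence there is about +4, positive as expected for a source.

Q3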